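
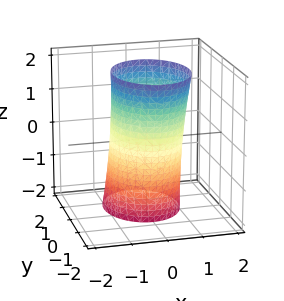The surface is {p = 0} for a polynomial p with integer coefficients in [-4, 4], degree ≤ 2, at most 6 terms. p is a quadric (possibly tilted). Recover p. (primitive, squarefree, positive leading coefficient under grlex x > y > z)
3*x^2 + 2*y^2 + y*z - 3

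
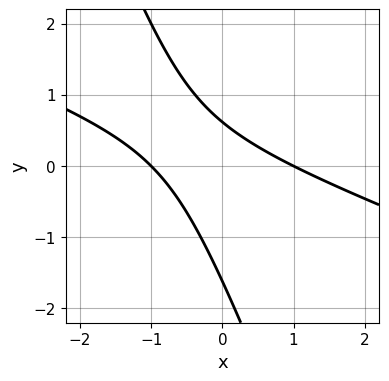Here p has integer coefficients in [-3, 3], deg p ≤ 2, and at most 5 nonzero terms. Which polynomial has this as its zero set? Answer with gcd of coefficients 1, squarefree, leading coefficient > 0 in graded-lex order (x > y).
(a) deg p = 2.
(b) From the axis intercepts and sections: among the integer gridlines, it crosses the x-axis at x ∈ {-1, 1}.
(c) Matching integer coefficients to the picture gives p.

x^2 + 3*x*y + y^2 + y - 1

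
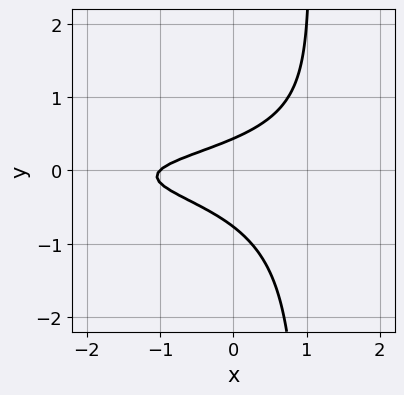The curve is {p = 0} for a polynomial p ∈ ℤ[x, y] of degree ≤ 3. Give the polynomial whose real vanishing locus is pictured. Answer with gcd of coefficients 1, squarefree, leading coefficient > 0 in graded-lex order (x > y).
The degree is 3 — the shape is more complex than any degree-2 curve.
Checking where it meets the axes: it crosses the x-axis at the gridline x = -1.
Solving for integer coefficients yields p as stated.

3*x*y^2 - 3*y^2 + x - y + 1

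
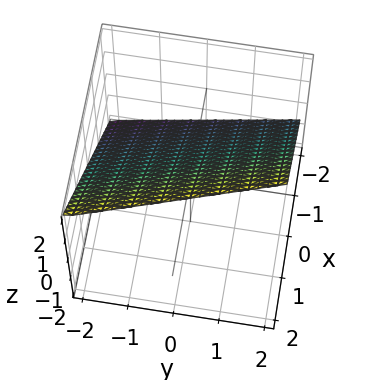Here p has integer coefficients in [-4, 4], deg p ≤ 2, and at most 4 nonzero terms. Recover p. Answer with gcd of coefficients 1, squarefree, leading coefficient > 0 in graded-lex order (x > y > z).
3*x + y - 3*z + 2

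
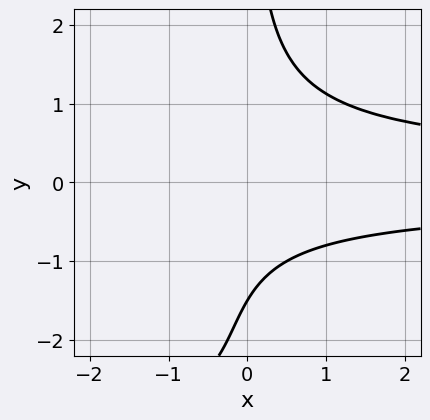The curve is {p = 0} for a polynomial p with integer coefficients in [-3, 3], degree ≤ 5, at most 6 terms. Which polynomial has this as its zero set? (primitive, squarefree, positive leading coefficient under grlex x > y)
x*y^3 + 3*x*y^2 - 2*y - 3

1. Degree: no degree-3 curve has this shape, so deg p = 4.
2. Checking where it meets the axes: it misses every integer gridline on the x-axis.
3. Putting this together gives p.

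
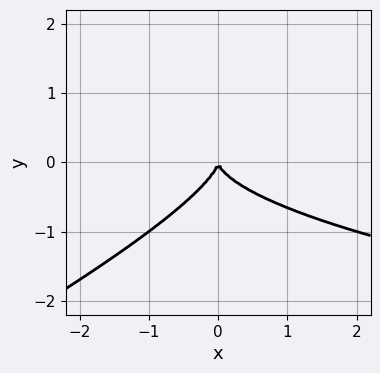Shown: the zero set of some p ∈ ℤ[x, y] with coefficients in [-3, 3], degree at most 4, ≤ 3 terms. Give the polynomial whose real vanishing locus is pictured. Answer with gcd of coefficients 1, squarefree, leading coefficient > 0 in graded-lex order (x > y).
x*y^2 - 2*y^3 - x^2

(a) Degree: a generic line meets the curve in up to 3 points, so deg p = 3.
(b) Observable constraints: one x-axis crossing is at x = 0; it meets the y-axis at y = 0 (among the integer gridlines).
(c) Matching integer coefficients to the picture gives p.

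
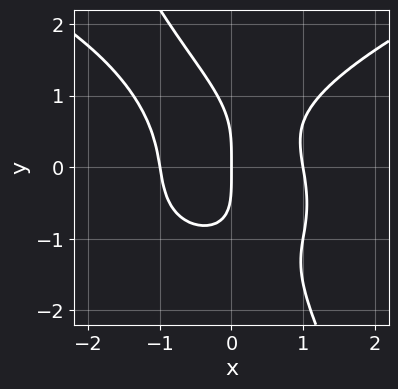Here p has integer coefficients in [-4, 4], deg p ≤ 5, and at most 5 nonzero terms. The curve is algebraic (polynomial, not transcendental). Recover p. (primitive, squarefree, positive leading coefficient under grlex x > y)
2*x*y^3 + y^4 - 3*x^3 - x^2*y + 3*x

The degree is 4 — a generic line meets the curve in up to 4 points.
Checking where it meets the axes: among the integer gridlines, it crosses the x-axis at x ∈ {-1, 0, 1}; one y-axis crossing is at y = 0.
Assembling these constraints gives the stated polynomial.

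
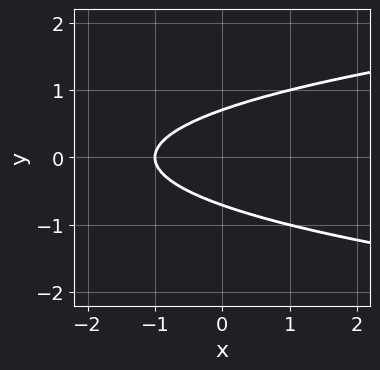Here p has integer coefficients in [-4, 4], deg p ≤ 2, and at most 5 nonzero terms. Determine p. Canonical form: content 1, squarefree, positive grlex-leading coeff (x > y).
deg p = 2. No degree-1 curve has this shape.
Symmetries: the y ↦ −y reflection is a symmetry, so y appears only in even powers.
Reading off the gridlines: it meets the x-axis at x = -1 (among the integer gridlines).
Together with the visible shape, these determine p as stated.

2*y^2 - x - 1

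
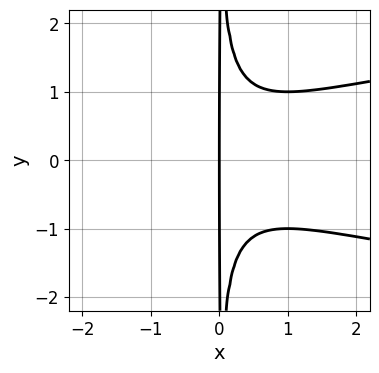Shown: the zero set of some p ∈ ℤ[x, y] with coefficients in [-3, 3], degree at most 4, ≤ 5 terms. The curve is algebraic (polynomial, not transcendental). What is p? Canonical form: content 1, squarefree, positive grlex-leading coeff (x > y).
2*x^2*y^2 - x^3 - x

Degree: no degree-3 curve has this shape, so deg p = 4.
Symmetries: the y ↦ −y reflection is a symmetry, so y appears only in even powers.
Observable constraints: it crosses the x-axis at the gridline x = 0; the visible y-axis segment lies entirely on the curve.
Putting this together gives p.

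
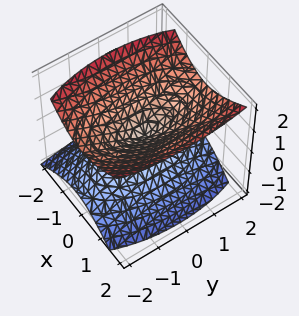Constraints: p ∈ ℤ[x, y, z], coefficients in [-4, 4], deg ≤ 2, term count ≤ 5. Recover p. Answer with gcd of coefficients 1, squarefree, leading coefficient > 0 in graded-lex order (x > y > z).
Degree: no degree-1 surface has this shape, so deg p = 2.
From the axis intercepts and sections: one x-axis crossing is at x = 0; it meets the z-axis at z = 0 (among the integer gridlines).
Assembling these constraints gives the stated polynomial.

3*x^2 - x*z + y^2 - 3*z^2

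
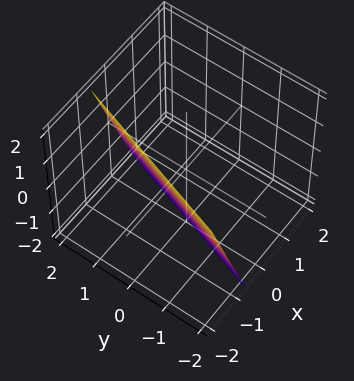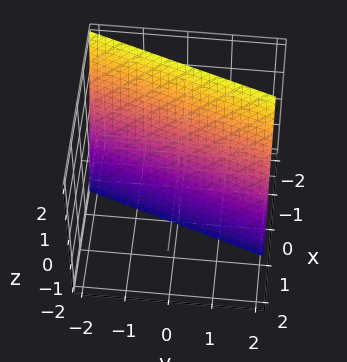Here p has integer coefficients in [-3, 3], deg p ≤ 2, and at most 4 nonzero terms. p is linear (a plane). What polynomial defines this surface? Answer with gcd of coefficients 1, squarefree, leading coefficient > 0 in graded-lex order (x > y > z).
3*x - y + z + 2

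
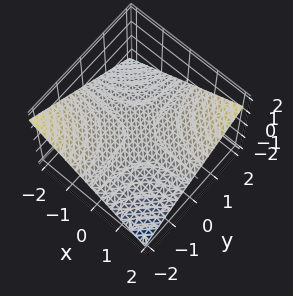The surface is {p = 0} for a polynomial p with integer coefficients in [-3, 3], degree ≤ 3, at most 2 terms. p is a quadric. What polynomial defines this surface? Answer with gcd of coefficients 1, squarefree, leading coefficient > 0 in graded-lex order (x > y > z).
The degree is 2 — a saddle surface; a quadric.
Checking where it meets the axes: every point of the x-axis in the box is on the surface; every point of the y-axis in the box is on the surface; it meets the z-axis at z = 0 (among the integer gridlines).
Together with the visible shape, these determine p as stated.

x*y - 3*z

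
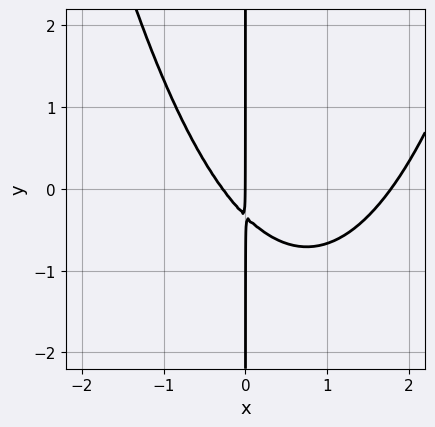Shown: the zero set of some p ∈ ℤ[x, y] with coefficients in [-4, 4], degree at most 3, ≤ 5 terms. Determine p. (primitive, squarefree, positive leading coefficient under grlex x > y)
Degree: the shape is more complex than any degree-2 curve, so deg p = 3.
From the axis intercepts and sections: every point of the y-axis in the box is on the curve; it meets the x-axis at x = 0 (among the integer gridlines).
These observations pin down the coefficients.

2*x^3 - 3*x^2 - 3*x*y - x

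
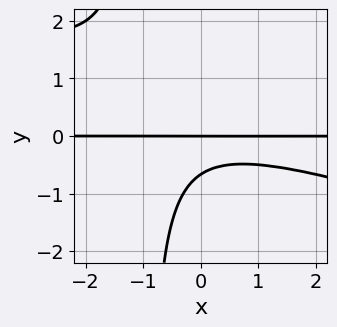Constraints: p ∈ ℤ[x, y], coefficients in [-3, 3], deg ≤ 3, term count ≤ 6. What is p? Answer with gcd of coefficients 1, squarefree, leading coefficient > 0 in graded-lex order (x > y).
x^2*y + 3*x*y^2 + 3*y^2 + 2*y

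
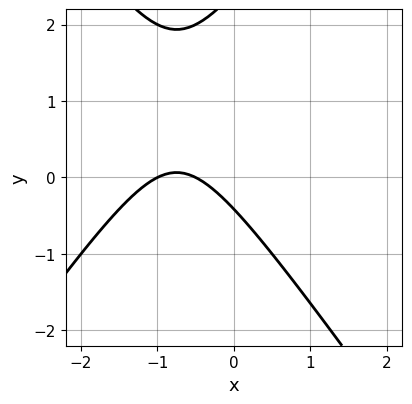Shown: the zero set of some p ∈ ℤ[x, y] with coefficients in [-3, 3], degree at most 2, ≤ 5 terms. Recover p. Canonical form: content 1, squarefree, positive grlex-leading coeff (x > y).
First, degree: the shape is more complex than any degree-1 curve, so deg p = 2.
Then, from the visible intercepts: one x-axis crossing is at x = -1.
Finally, these observations pin down the coefficients.

2*x^2 - y^2 + 3*x + 2*y + 1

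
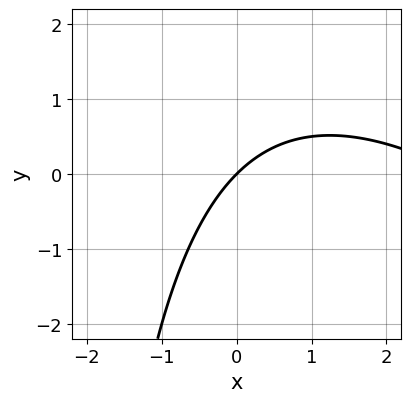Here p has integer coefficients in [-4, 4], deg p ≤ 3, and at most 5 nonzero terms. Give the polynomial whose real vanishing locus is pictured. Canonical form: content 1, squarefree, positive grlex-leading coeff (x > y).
x^2 + x*y - 3*x + 3*y

Degree: no degree-1 curve has this shape, so deg p = 2.
Checking where it meets the axes: one x-axis crossing is at x = 0; it crosses the y-axis at the gridline y = 0.
Assembling these constraints gives the stated polynomial.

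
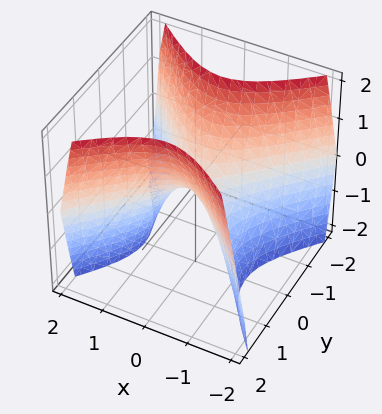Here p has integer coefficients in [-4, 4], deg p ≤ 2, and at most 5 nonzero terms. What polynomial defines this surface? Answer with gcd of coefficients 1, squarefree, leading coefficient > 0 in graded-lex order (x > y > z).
First, degree: a hyperbolic paraboloid; a quadric, so deg p = 2.
Then, symmetries: it's symmetric under x → −x, forcing even powers of x; mirror symmetry y ↦ −y ⇒ only even powers of y.
Then, from the axis intercepts and sections: it meets the z-axis at z = 0 (among the integer gridlines); one x-axis crossing is at x = 0; one y-axis crossing is at y = 0.
Finally, matching integer coefficients to the picture gives p.

3*x^2 - 3*y^2 + 2*z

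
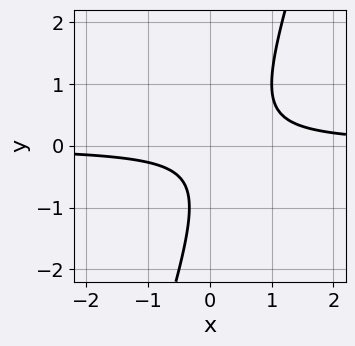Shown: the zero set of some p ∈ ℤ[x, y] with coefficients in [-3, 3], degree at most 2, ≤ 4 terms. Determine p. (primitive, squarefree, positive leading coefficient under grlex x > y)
3*x*y - y^2 - y - 1

1. The degree is 2 — no degree-1 curve has this shape.
2. From the axis intercepts and sections: no y-intercept at any integer in the box; no x-intercept at any integer in the box.
3. These observations pin down the coefficients.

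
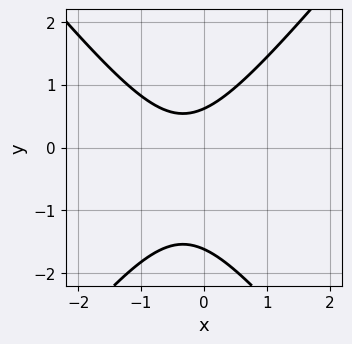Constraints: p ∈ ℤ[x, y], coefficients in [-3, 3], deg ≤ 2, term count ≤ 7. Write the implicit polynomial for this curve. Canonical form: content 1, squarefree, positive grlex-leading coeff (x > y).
1. The degree is 2 — no degree-1 curve has this shape.
2. From the axis intercepts and sections: no x-intercept at any integer in the box.
3. These observations pin down the coefficients.

3*x^2 - 2*y^2 + 2*x - 2*y + 2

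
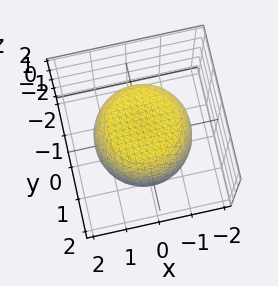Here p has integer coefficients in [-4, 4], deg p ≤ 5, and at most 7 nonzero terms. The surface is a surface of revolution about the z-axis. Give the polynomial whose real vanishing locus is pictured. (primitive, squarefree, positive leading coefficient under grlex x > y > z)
Degree: no degree-3 surface has this shape, so deg p = 4.
Symmetry: every cross-section ⟂ z is a circle, so x, y appear only via x² + y².
Checking where it meets the axes: a circular section at z = -1 has radius between 1 and 2.
Matching integer coefficients to the picture gives p.

x^4 + 2*x^2*y^2 + y^4 - x^2 - y^2 + z^2 - 2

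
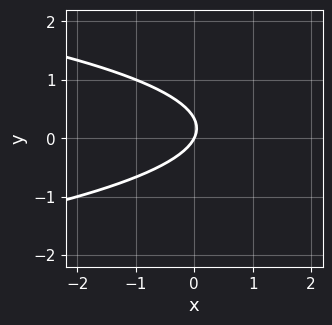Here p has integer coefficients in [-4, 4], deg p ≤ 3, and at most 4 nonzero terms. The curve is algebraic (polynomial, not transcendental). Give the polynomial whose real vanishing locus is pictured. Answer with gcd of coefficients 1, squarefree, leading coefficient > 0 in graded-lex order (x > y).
3*y^2 + 2*x - y

1. deg p = 2. A generic line meets the curve in up to 2 points.
2. From the axis intercepts and sections: it meets the x-axis at x = 0 (among the integer gridlines); it crosses the y-axis at the gridline y = 0.
3. Fitting integer coefficients to these (and the overall shape) gives p.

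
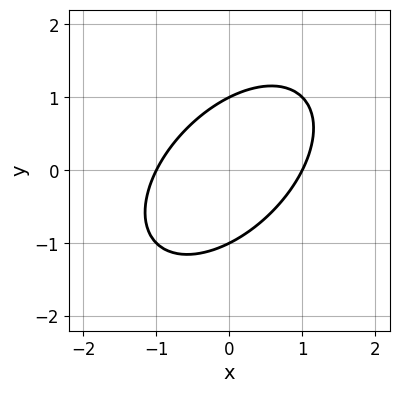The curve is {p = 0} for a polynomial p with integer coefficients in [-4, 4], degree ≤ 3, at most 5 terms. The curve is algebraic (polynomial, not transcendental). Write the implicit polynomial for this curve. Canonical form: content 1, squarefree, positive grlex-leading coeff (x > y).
x^2 - x*y + y^2 - 1

1. deg p = 2.
2. Against the integer gridlines: among the integer gridlines, it crosses the x-axis at x ∈ {-1, 1}; among the integer gridlines, it crosses the y-axis at y ∈ {-1, 1}.
3. Solving for integer coefficients yields p as stated.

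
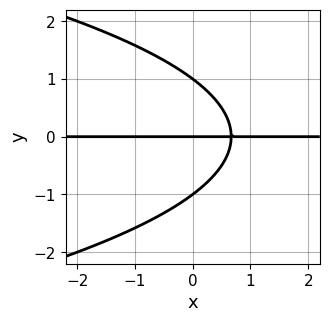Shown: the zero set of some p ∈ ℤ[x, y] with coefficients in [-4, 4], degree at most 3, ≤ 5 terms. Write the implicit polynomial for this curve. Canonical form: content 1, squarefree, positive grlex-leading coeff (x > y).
Degree: the shape is more complex than any degree-2 curve, so deg p = 3.
From the visible intercepts: every point of the x-axis in the box is on the curve; the y-axis gridline crossings are at y ∈ {-1, 0, 1}.
Fitting integer coefficients to these (and the overall shape) gives p.

2*y^3 + 3*x*y - 2*y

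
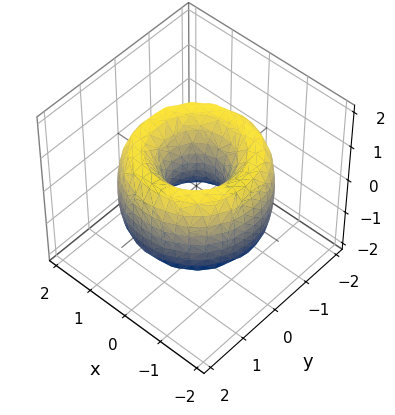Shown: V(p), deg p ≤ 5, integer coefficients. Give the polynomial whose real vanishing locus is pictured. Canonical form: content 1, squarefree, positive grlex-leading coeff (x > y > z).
x^4 + 2*x^2*y^2 + y^4 - 3*x^2 - 3*y^2 + z^2 + 1

(a) deg p = 4. No degree-3 surface has this shape.
(b) Symmetries: rotational symmetry about the z-axis ⇒ p depends on x, y only through x² + y².
(c) Checking where it meets the axes: no z-intercept at any integer in the box; a circular section at z = 0 has radius between 0 and 1.
(d) Solving for integer coefficients yields p as stated.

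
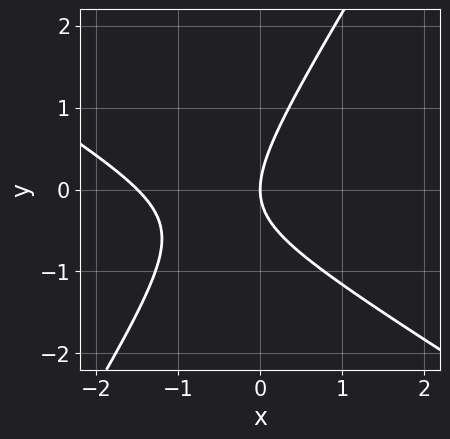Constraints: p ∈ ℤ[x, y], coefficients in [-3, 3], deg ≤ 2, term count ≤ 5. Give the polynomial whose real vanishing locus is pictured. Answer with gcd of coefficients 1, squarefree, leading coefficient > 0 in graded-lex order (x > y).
Degree: no degree-1 curve has this shape, so deg p = 2.
From the axis intercepts and sections: it crosses the x-axis at the gridline x = 0; one y-axis crossing is at y = 0.
These observations pin down the coefficients.

2*x^2 + 2*x*y - 2*y^2 + 3*x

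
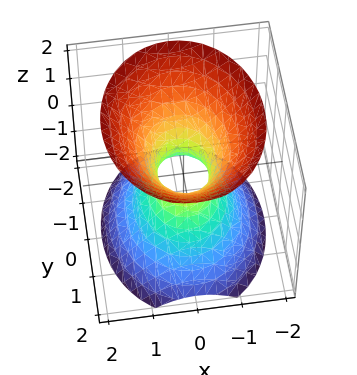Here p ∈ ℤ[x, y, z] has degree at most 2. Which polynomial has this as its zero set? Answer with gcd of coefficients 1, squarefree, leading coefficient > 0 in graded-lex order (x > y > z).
3*x^2 + 2*y^2 - 2*z^2 - 1

The degree is 2 — an hourglass — one-sheet hyperboloid; a quadric.
Symmetries: mirror symmetry z ↦ −z ⇒ only even powers of z; mirror symmetry y ↦ −y ⇒ only even powers of y; it's symmetric under x → −x, forcing even powers of x.
Checking where it meets the axes: it misses every integer gridline on the z-axis.
Assembling these constraints gives the stated polynomial.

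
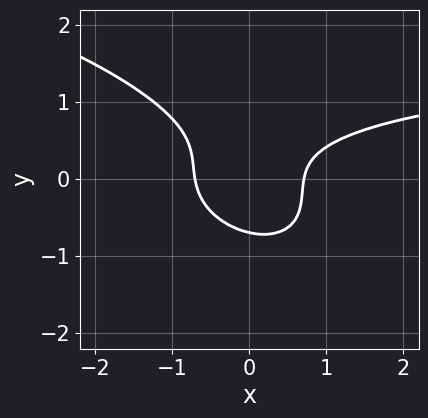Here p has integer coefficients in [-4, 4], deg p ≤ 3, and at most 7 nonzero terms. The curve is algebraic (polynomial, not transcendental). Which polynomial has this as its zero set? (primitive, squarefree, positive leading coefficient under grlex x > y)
x^2*y + 2*x*y^2 + 3*y^3 - 2*x^2 + 1

First, degree: no degree-2 curve has this shape, so deg p = 3.
Finally, matching integer coefficients to the picture gives p.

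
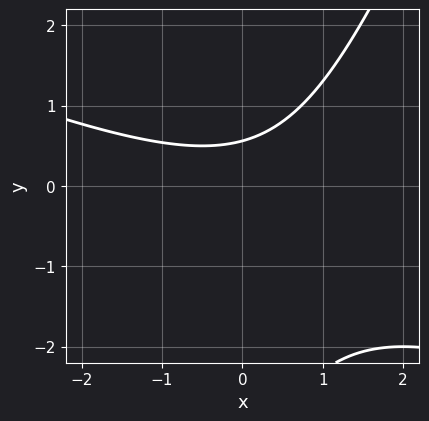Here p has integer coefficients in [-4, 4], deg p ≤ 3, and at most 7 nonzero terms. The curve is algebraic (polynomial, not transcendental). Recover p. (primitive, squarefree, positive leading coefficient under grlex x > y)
First, degree: no degree-1 curve has this shape, so deg p = 2.
Next, against the integer gridlines: no x-intercept at any integer in the box.
Finally, these observations pin down the coefficients.

x^2 + 2*x*y - y^2 - 3*y + 2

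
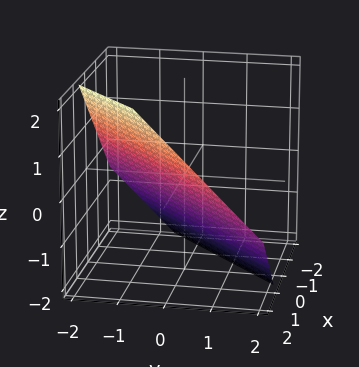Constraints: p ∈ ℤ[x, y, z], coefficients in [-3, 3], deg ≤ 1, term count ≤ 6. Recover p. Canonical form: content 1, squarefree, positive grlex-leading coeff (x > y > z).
The degree is 1 — the surface is flat (a plane).
Putting this together gives p.

3*x - 3*y - 3*z - 2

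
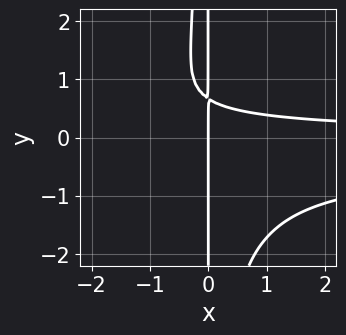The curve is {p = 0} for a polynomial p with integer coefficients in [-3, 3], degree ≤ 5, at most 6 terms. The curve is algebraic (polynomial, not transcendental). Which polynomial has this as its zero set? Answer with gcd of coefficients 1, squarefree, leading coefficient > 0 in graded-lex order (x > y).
3*x^2*y^2 + x^2*y + 3*x*y - 2*x

The degree is 4 — no degree-3 curve has this shape.
Checking where it meets the axes: it meets the x-axis at x = 0 (among the integer gridlines); the visible y-axis segment lies entirely on the curve.
Matching integer coefficients to the picture gives p.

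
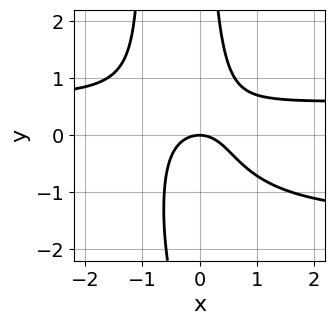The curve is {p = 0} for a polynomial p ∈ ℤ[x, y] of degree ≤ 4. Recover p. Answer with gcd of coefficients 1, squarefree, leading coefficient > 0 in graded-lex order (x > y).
x^2*y^2 + x^2*y + x*y^2 - x^2 - y

First, deg p = 4.
Next, checking where it meets the axes: one x-axis crossing is at x = 0; it meets the y-axis at y = 0 (among the integer gridlines).
Finally, together with the visible shape, these determine p as stated.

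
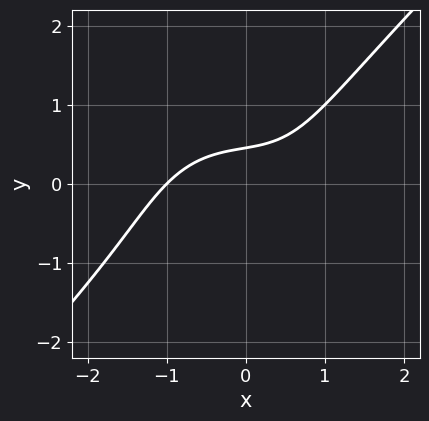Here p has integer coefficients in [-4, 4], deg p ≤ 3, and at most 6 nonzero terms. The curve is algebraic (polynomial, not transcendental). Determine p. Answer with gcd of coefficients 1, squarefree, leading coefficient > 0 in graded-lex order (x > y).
First, degree: a generic line meets the curve in up to 3 points, so deg p = 3.
Next, from the axis intercepts and sections: it crosses the x-axis at the gridline x = -1.
Finally, fitting integer coefficients to these (and the overall shape) gives p.

x^3 - y^3 + x*y - 2*y + 1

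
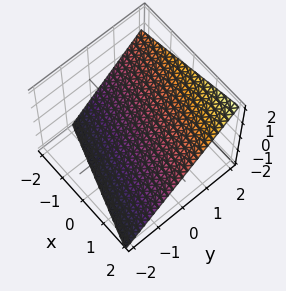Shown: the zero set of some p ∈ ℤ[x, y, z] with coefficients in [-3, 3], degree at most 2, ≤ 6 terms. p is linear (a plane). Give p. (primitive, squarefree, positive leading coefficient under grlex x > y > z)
x + 3*y - 3*z - 2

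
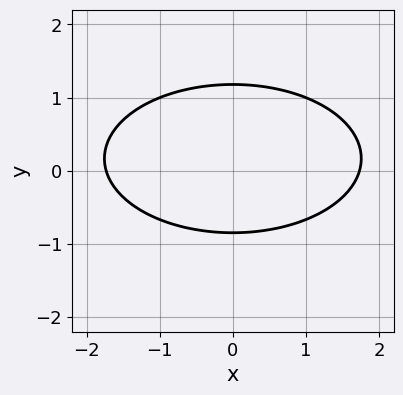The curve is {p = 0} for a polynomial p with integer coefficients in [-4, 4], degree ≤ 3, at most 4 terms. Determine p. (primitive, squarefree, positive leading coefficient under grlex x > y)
(a) The degree is 2 — a generic line meets the curve in up to 2 points.
(b) Symmetries: the x ↦ −x reflection is a symmetry, so x appears only in even powers.
(c) Fitting integer coefficients to these (and the overall shape) gives p.

x^2 + 3*y^2 - y - 3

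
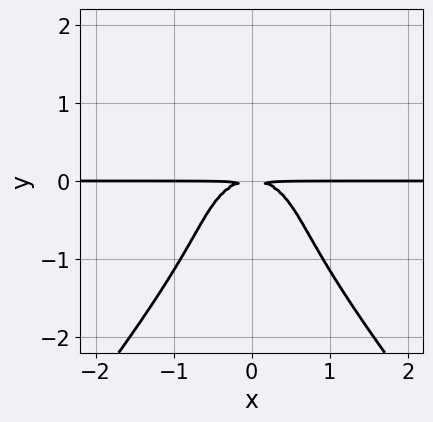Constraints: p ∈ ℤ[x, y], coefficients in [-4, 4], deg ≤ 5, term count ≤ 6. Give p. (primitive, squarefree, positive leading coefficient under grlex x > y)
3*x^2*y^2 - 2*y^4 - 3*x^2*y - 3*y^2

First, deg p = 4. The shape is more complex than any degree-3 curve.
Then, symmetries: it's symmetric under x → −x, forcing even powers of x.
Next, observable constraints: the visible x-axis segment lies entirely on the curve.
Finally, the integer polynomial consistent with all of this is the stated p.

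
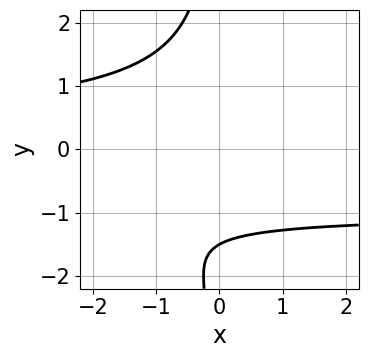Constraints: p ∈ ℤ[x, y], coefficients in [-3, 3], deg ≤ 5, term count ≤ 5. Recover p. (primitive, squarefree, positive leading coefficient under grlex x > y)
x*y^3 + x*y^2 + 2*y + 3

Degree: a generic line meets the curve in up to 4 points, so deg p = 4.
Checking where it meets the axes: it misses every integer gridline on the x-axis.
Fitting integer coefficients to these (and the overall shape) gives p.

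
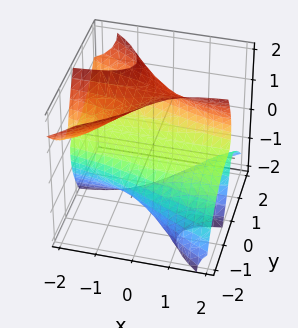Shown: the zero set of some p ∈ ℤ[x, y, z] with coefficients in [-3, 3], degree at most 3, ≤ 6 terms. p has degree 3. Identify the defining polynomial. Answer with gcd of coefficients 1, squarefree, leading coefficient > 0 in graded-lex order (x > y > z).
(a) Degree: a generic line meets the surface in up to 3 points, so deg p = 3.
(b) Reading off the gridlines: one z-axis crossing is at z = 0; every point of the x-axis in the box is on the surface; it crosses the y-axis at the gridline y = 0.
(c) Putting this together gives p.

3*x*y*z + 2*y^3 + z^3 - 3*z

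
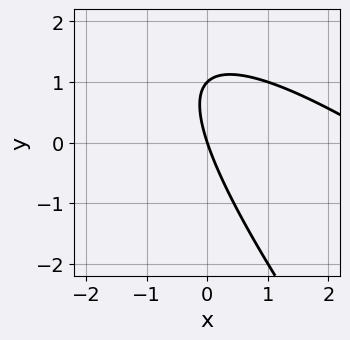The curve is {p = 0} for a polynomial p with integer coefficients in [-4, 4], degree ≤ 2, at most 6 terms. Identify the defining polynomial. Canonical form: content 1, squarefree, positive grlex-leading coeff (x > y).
deg p = 2. A generic line meets the curve in up to 2 points.
Observable constraints: it crosses the x-axis at the gridline x = 0; among the integer gridlines, it crosses the y-axis at y ∈ {0, 1}.
Matching integer coefficients to the picture gives p.

x^2 + 2*x*y + y^2 - 3*x - y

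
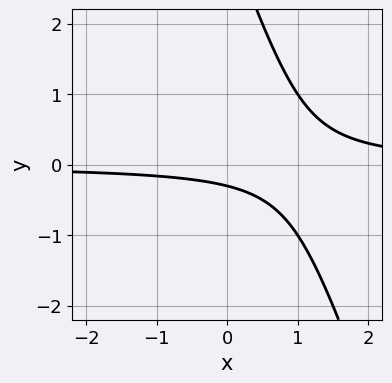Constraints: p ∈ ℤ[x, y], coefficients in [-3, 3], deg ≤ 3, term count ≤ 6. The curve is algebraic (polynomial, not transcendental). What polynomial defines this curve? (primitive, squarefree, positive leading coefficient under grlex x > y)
The degree is 2 — the shape is more complex than any degree-1 curve.
From the axis intercepts and sections: no x-intercept at any integer in the box.
Assembling these constraints gives the stated polynomial.

3*x*y + y^2 - 3*y - 1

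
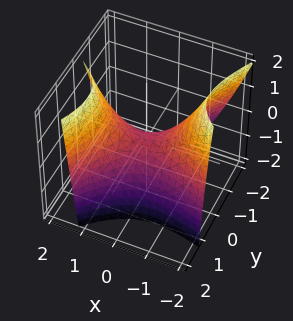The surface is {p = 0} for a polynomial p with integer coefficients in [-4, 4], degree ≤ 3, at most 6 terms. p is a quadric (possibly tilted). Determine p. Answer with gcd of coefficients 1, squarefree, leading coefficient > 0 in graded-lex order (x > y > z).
2*x^2 + 3*x*y - 3*y^2 + y*z - 3*z

(a) The degree is 2 — the shape is more complex than any degree-1 surface.
(b) Checking where it meets the axes: it crosses the x-axis at the gridline x = 0; it crosses the y-axis at the gridline y = 0.
(c) These observations pin down the coefficients.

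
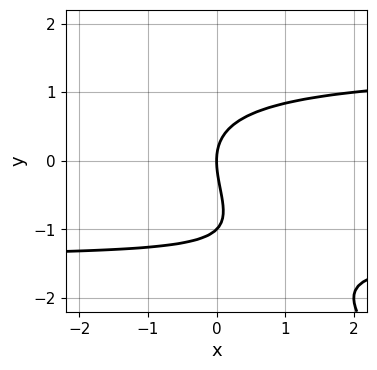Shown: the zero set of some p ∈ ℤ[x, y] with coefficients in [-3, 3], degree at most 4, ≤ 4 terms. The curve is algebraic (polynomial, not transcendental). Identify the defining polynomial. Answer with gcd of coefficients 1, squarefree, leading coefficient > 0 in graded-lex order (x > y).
(a) deg p = 3.
(b) Observable constraints: it meets the x-axis at x = 0 (among the integer gridlines); the y-axis gridline crossings are at y ∈ {-1, 0}.
(c) Putting this together gives p.

x*y^2 + y^3 + y^2 - 2*x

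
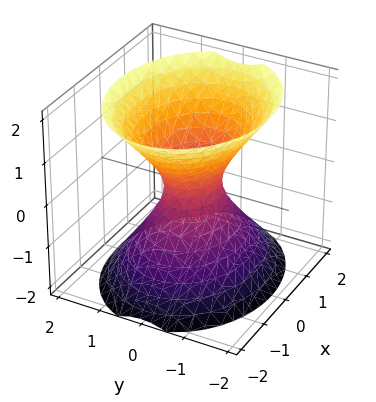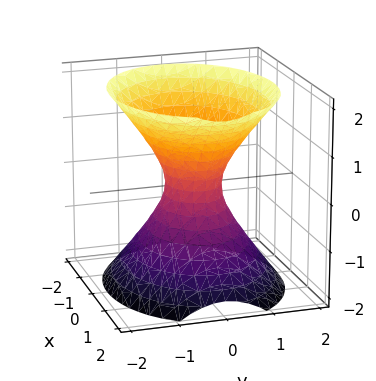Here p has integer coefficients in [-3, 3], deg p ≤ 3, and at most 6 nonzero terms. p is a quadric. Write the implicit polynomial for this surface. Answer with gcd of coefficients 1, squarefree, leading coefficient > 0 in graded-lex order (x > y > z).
1. Degree: one connected sheet with a waist; a quadric, so deg p = 2.
2. Symmetries: mirror symmetry x ↦ −x ⇒ only even powers of x; mirror symmetry y ↦ −y ⇒ only even powers of y; mirror symmetry z ↦ −z ⇒ only even powers of z.
3. Checking where it meets the axes: it misses every integer gridline on the z-axis.
4. Fitting integer coefficients to these (and the overall shape) gives p.

2*x^2 + 3*y^2 - 2*z^2 - 1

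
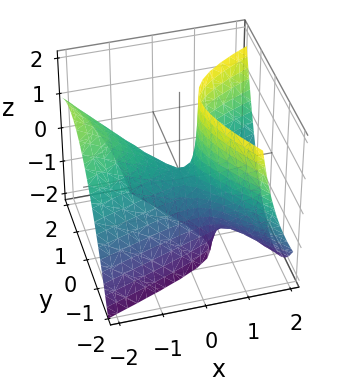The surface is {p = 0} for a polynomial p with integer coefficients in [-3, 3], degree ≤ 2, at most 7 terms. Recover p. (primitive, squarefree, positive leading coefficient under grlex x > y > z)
x^2 - 2*x*y + 2*x*z - 2*y^2 - z

1. The degree is 2 — the shape is more complex than any degree-1 surface.
2. From the visible intercepts: it meets the y-axis at y = 0 (among the integer gridlines); it crosses the x-axis at the gridline x = 0; it meets the z-axis at z = 0 (among the integer gridlines).
3. Together with the visible shape, these determine p as stated.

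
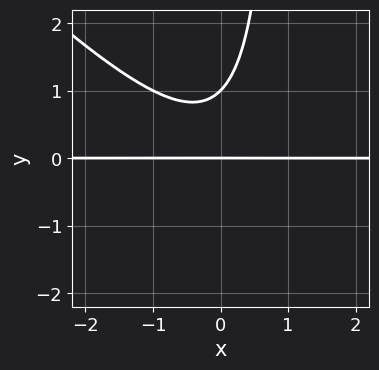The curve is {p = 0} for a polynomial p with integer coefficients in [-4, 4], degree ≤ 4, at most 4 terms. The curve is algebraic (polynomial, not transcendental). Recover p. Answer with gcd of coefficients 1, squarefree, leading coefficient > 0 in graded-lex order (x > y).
x^2*y + x*y^2 - y^2 + y

First, degree: a generic line meets the curve in up to 3 points, so deg p = 3.
Then, from the axis intercepts and sections: the visible x-axis segment lies entirely on the curve; the y-axis gridline crossings are at y ∈ {0, 1}.
Finally, the integer polynomial consistent with all of this is the stated p.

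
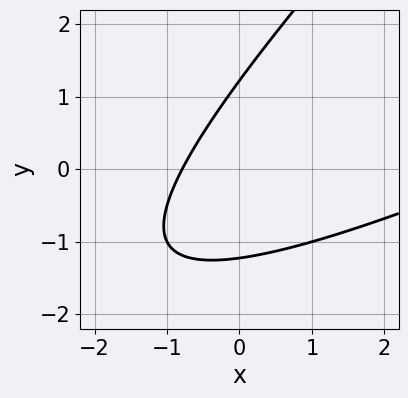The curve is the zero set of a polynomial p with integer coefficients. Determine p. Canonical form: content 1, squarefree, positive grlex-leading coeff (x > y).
First, deg p = 2.
Finally, solving for integer coefficients yields p as stated.

x^2 - 3*x*y + 2*y^2 - 3*x - 3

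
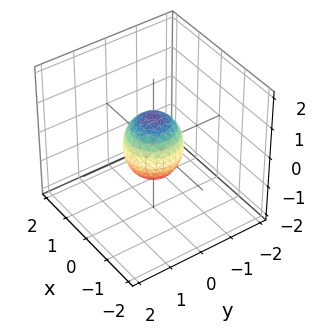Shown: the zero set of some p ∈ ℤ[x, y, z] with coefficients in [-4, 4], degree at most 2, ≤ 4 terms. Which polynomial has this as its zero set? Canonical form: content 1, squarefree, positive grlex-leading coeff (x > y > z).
1. Degree: the shape is more complex than any degree-1 surface, so deg p = 2.
2. Symmetries: rotational symmetry about the z-axis ⇒ p depends on x, y only through x² + y².
3. From the axis intercepts and sections: a circular section at z = 0 has radius between 0 and 1; among the integer gridlines, it crosses the z-axis at z ∈ {-1, 1}.
4. Matching integer coefficients to the picture gives p.

3*x^2 + 3*y^2 + 2*z^2 - 2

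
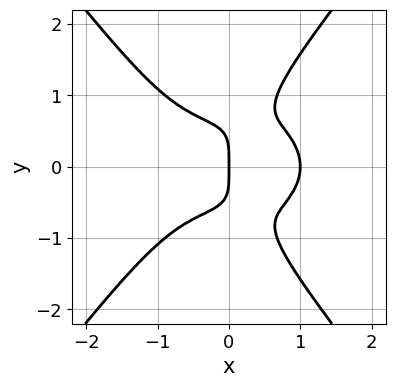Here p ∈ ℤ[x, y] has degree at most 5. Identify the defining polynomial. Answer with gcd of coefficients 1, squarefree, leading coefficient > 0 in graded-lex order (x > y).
1. Degree: a generic line meets the curve in up to 4 points, so deg p = 4.
2. Symmetries: mirror symmetry y ↦ −y ⇒ only even powers of y.
3. From the visible intercepts: one y-axis crossing is at y = 0; among the integer gridlines, it crosses the x-axis at x ∈ {0, 1}.
4. These observations pin down the coefficients.

2*x^4 + 2*x^2*y^2 - 2*y^4 + 3*x*y^2 - 2*x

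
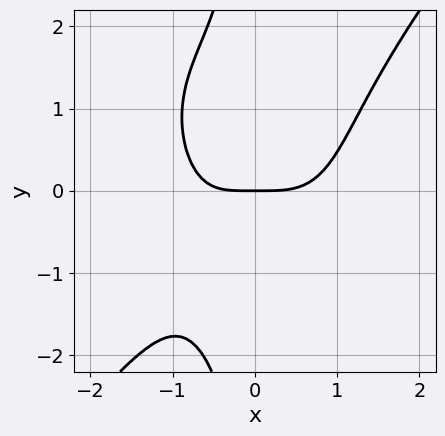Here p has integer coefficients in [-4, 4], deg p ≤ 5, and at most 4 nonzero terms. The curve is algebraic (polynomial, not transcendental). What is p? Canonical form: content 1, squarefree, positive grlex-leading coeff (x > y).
2*x^4 - x*y^3 - x*y - 3*y

(a) Degree: the shape is more complex than any degree-3 curve, so deg p = 4.
(b) Checking where it meets the axes: it meets the x-axis at x = 0 (among the integer gridlines); it crosses the y-axis at the gridline y = 0.
(c) Matching integer coefficients to the picture gives p.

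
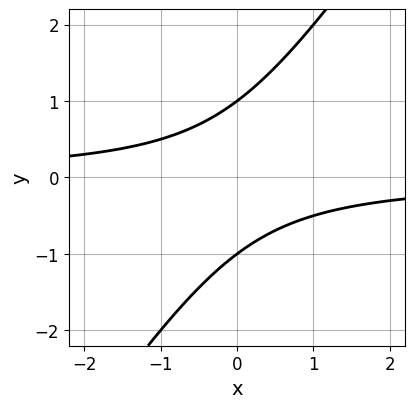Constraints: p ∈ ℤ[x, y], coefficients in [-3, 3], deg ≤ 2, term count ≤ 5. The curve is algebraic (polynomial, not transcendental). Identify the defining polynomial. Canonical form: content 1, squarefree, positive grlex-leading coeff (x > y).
3*x*y - 2*y^2 + 2

(a) deg p = 2. The shape is more complex than any degree-1 curve.
(b) Reading off the gridlines: among the integer gridlines, it crosses the y-axis at y ∈ {-1, 1}; it misses every integer gridline on the x-axis.
(c) Solving for integer coefficients yields p as stated.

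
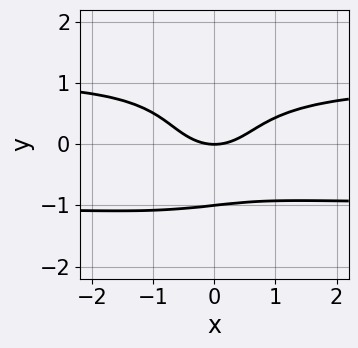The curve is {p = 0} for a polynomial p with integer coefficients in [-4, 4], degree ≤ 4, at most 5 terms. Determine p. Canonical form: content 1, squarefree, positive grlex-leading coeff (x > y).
(a) The degree is 4 — a generic line meets the curve in up to 4 points.
(b) Observable constraints: among the integer gridlines, it crosses the y-axis at y ∈ {-1, 0}; it crosses the x-axis at the gridline x = 0.
(c) These observations pin down the coefficients.

2*x^2*y^2 + 3*y^4 + x*y^2 - 2*x^2 + 3*y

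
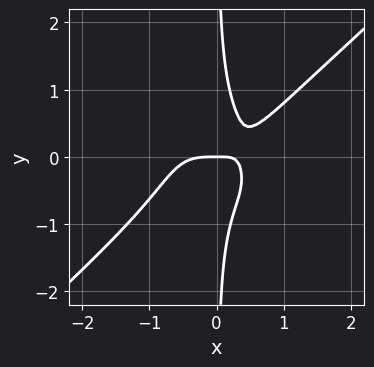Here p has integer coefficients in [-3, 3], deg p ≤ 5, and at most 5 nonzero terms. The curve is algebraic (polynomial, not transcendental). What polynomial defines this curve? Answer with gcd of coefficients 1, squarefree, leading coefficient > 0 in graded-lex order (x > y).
3*x^4 - x^2*y^2 - 3*x*y^3 - 2*x*y + y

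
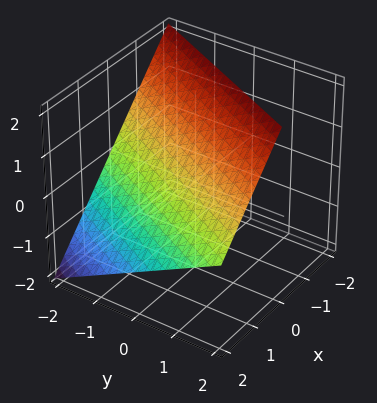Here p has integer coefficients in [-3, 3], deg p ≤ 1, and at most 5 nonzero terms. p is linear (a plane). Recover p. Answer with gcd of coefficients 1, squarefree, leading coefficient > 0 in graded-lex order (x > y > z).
(a) deg p = 1. Every cross-section is a straight line — this is a plane.
(b) From the visible intercepts: one y-axis crossing is at y = -2; one x-axis crossing is at x = 1; one z-axis crossing is at z = 1.
(c) Assembling these constraints gives the stated polynomial.

2*x - y + 2*z - 2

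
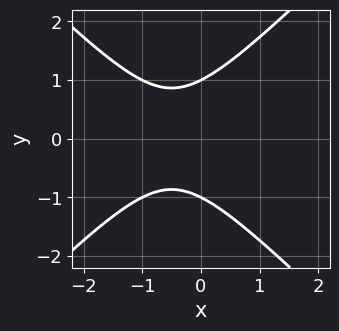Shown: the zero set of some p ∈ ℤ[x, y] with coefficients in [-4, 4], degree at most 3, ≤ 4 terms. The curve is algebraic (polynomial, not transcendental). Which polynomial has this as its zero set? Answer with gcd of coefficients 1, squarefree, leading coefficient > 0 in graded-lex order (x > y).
x^2 - y^2 + x + 1

First, deg p = 2. No degree-1 curve has this shape.
Then, symmetries: mirror symmetry y ↦ −y ⇒ only even powers of y.
Then, observable constraints: the curve avoids every integer x-axis point in the box; among the integer gridlines, it crosses the y-axis at y ∈ {-1, 1}.
Finally, assembling these constraints gives the stated polynomial.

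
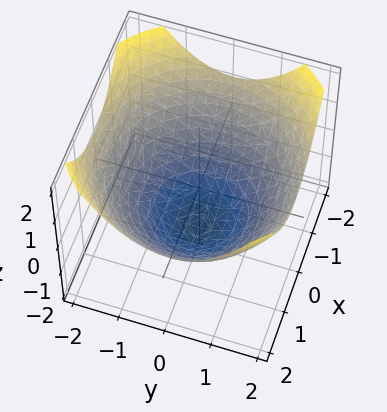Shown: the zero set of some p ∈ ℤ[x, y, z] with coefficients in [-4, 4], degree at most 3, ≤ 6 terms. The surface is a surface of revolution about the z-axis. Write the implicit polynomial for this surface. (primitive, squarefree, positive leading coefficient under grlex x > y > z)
x^2 + y^2 - 2*z - 3

The degree is 2 — the shape is more complex than any degree-1 surface.
Symmetries: rotational symmetry about the z-axis ⇒ p depends on x, y only through x² + y².
Checking where it meets the axes: a circular section at z = -1 has radius exactly 1.
The integer polynomial consistent with all of this is the stated p.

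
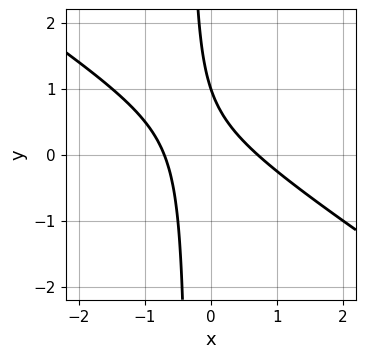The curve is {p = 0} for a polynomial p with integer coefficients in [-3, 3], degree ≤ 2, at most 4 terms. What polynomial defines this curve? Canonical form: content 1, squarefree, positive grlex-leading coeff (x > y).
Degree: no degree-1 curve has this shape, so deg p = 2.
Reading off the gridlines: one y-axis crossing is at y = 1.
Solving for integer coefficients yields p as stated.

2*x^2 + 3*x*y + y - 1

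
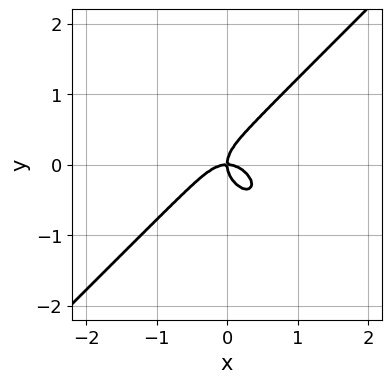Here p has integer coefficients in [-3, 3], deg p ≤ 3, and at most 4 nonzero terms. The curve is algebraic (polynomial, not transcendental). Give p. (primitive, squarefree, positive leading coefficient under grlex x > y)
First, deg p = 3.
Next, from the visible intercepts: it crosses the y-axis at the gridline y = 0; it crosses the x-axis at the gridline x = 0.
Finally, fitting integer coefficients to these (and the overall shape) gives p.

3*x^3 - 3*y^3 + 2*x*y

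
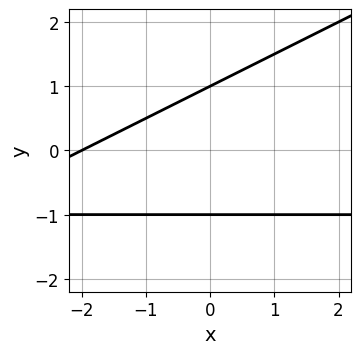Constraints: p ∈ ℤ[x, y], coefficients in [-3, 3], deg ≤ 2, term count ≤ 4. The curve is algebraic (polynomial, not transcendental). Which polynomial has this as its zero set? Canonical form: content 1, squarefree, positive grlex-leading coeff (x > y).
x*y - 2*y^2 + x + 2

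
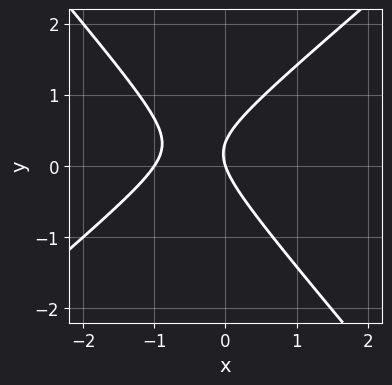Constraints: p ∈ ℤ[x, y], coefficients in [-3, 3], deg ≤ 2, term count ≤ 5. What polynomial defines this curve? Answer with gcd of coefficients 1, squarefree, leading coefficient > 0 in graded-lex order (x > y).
3*x^2 - x*y - 3*y^2 + 3*x + y

1. deg p = 2. A generic line meets the curve in up to 2 points.
2. From the axis intercepts and sections: among the integer gridlines, it crosses the x-axis at x ∈ {-1, 0}; it meets the y-axis at y = 0 (among the integer gridlines).
3. The integer polynomial consistent with all of this is the stated p.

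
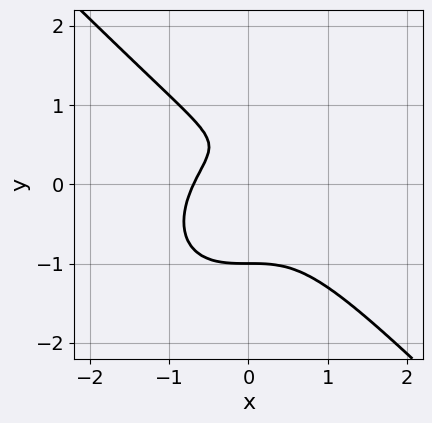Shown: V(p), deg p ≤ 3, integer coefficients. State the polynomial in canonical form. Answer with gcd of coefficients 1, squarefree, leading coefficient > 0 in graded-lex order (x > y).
3*x^3 + 3*y^3 - 2*y + 1

(a) The degree is 3 — no degree-2 curve has this shape.
(b) Reading off the gridlines: it meets the y-axis at y = -1 (among the integer gridlines).
(c) Together with the visible shape, these determine p as stated.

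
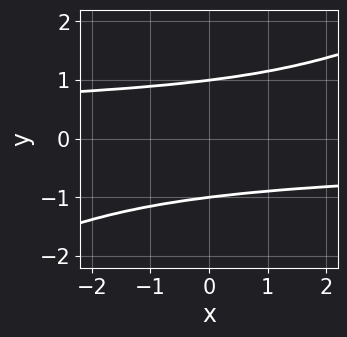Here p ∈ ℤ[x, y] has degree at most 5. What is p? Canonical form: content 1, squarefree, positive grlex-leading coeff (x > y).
x*y^3 - 2*y^4 + 2

The degree is 4 — a generic line meets the curve in up to 4 points.
Checking where it meets the axes: it misses every integer gridline on the x-axis; the y-axis gridline crossings are at y ∈ {-1, 1}.
These observations pin down the coefficients.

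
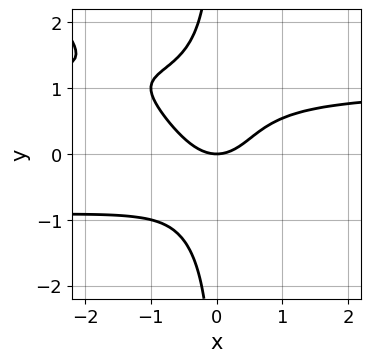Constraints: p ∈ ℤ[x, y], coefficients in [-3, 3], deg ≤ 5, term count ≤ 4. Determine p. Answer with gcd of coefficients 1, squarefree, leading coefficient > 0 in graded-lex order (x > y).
x^2*y^2 + x*y^3 - x^2 + y

The degree is 4 — a generic line meets the curve in up to 4 points.
Observable constraints: one x-axis crossing is at x = 0; one y-axis crossing is at y = 0.
Assembling these constraints gives the stated polynomial.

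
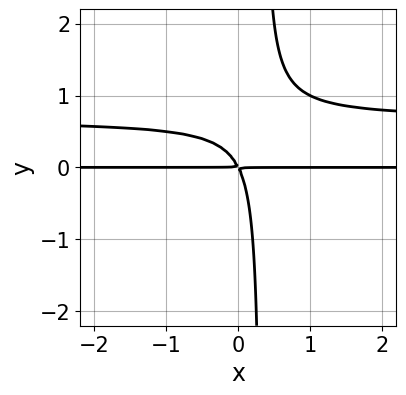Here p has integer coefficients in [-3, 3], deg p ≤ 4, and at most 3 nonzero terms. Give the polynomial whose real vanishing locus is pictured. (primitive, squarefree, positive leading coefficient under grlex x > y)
1. Degree: no degree-2 curve has this shape, so deg p = 3.
2. Checking where it meets the axes: every point of the x-axis in the box is on the curve.
3. The integer polynomial consistent with all of this is the stated p.

3*x*y^2 - 2*x*y - y^2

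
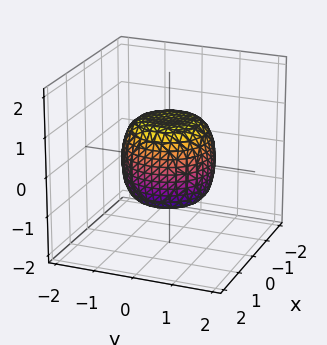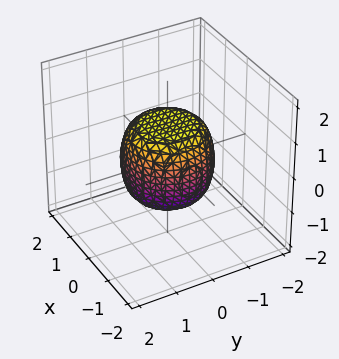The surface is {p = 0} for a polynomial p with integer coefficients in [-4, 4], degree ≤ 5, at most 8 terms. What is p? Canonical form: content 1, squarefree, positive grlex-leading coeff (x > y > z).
1. The degree is 4 — a generic line meets the surface in up to 4 points.
2. Symmetries: the z-axis is an axis of rotation, so x and y enter only as x² + y².
3. Observable constraints: a circular section at z = 1 has radius between 0 and 1; the z-axis gridline crossings are at z ∈ {-1, 1}.
4. Matching integer coefficients to the picture gives p.

2*x^4 + 4*x^2*y^2 + 2*y^4 - x^2 - y^2 + 2*z^2 - 2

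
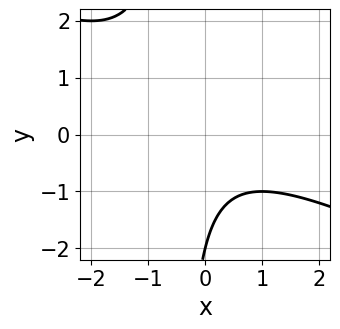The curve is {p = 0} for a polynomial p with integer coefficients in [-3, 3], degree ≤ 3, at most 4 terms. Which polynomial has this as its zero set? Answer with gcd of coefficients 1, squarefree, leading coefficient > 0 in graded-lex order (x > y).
x^2 + 2*x*y + y + 2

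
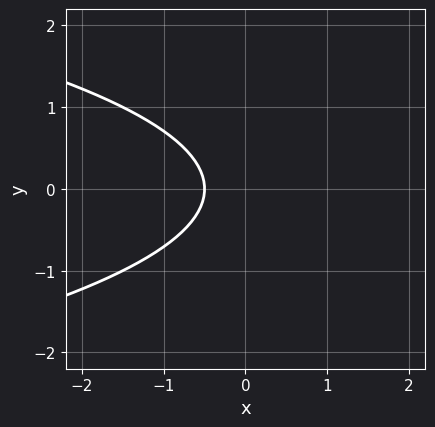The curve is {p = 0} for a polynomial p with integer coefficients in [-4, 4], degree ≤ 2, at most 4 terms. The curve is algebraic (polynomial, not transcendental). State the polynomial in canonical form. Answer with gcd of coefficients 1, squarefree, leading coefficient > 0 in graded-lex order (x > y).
2*y^2 + 2*x + 1

1. Degree: the shape is more complex than any degree-1 curve, so deg p = 2.
2. Symmetries: the y ↦ −y reflection is a symmetry, so y appears only in even powers.
3. Observable constraints: the curve avoids every integer y-axis point in the box.
4. The integer polynomial consistent with all of this is the stated p.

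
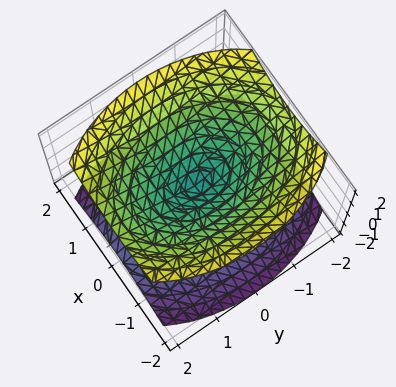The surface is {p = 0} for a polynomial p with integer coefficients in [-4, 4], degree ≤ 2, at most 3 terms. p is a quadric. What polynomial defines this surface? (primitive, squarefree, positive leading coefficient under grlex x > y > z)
1. I count 2 distinct pieces. Treating them together as one polynomial.
2. deg p = 2. Two nappes meeting at a single point; a quadric.
3. Symmetries: it's symmetric under y → −y, forcing even powers of y; the z ↦ −z reflection is a symmetry, so z appears only in even powers; it's symmetric under x → −x, forcing even powers of x.
4. Against the integer gridlines: it meets the x-axis at x = 0 (among the integer gridlines); one z-axis crossing is at z = 0.
5. Assembling these constraints gives the stated polynomial.

2*x^2 + y^2 - 2*z^2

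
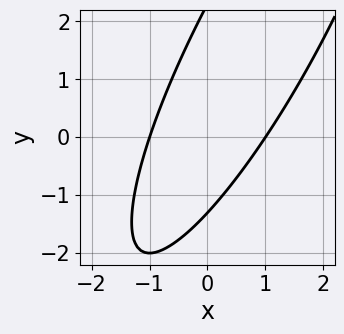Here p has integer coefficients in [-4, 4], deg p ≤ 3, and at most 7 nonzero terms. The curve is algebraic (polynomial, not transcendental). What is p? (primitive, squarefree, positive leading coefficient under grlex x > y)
3*x^2 - 3*x*y + y^2 - y - 3

(a) The degree is 2 — no degree-1 curve has this shape.
(b) From the visible intercepts: the x-axis gridline crossings are at x ∈ {-1, 1}.
(c) Fitting integer coefficients to these (and the overall shape) gives p.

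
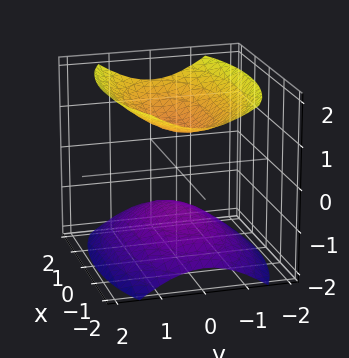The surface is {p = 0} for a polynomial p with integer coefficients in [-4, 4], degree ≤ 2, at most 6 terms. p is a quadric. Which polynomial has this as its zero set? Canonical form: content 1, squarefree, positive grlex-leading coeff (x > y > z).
x^2 + 3*y^2 - 3*z^2 + 3

There are 2 components. They look like related sheets of one shape, so recover p as a whole.
deg p = 2. Two separate bowl-shaped sheets opening away from each other; a quadric.
Symmetries: mirror symmetry x ↦ −x ⇒ only even powers of x; the y ↦ −y reflection is a symmetry, so y appears only in even powers; it's symmetric under z → −z, forcing even powers of z.
Observable constraints: the surface avoids every integer y-axis point in the box; it misses every integer gridline on the x-axis.
Assembling these constraints gives the stated polynomial. Check: (0, 0, 1) on the z-axis lies on the surface, and p(0, 0, 1) = 0. ✓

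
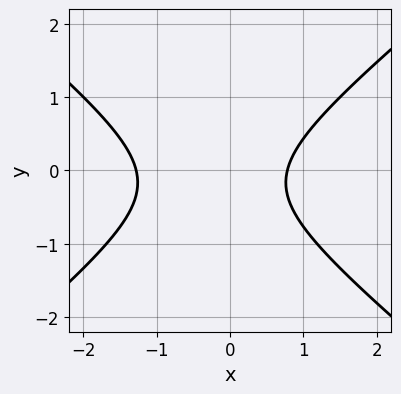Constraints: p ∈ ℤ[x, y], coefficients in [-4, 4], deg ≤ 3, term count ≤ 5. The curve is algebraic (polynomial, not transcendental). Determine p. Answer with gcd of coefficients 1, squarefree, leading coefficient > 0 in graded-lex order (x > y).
2*x^2 - 3*y^2 + x - y - 2

Degree: no degree-1 curve has this shape, so deg p = 2.
From the axis intercepts and sections: the curve avoids every integer y-axis point in the box.
Fitting integer coefficients to these (and the overall shape) gives p.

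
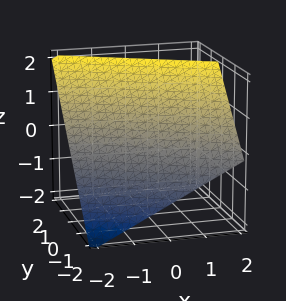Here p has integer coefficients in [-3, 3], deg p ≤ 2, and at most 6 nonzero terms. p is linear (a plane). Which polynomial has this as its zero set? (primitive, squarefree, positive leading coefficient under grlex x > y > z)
1. The degree is 1 — every cross-section is a straight line — this is a plane.
2. From the axis intercepts and sections: it crosses the x-axis at the gridline x = -2; one z-axis crossing is at z = 1.
3. Assembling these constraints gives the stated polynomial.

x + 2*y - 2*z + 2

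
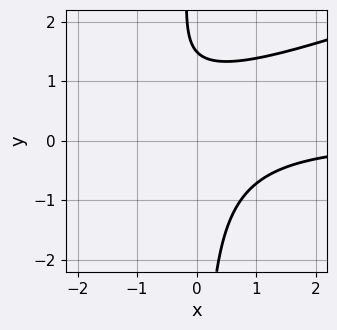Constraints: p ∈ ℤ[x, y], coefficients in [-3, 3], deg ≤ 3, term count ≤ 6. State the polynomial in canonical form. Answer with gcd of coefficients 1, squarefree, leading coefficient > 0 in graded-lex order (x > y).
(a) deg p = 3.
(b) Reading off the gridlines: it misses every integer gridline on the x-axis.
(c) Matching integer coefficients to the picture gives p.

x^2*y - 3*x*y^2 + 3*x*y - 2*y + 3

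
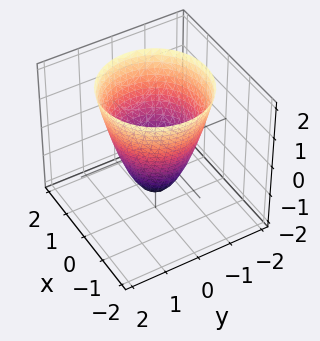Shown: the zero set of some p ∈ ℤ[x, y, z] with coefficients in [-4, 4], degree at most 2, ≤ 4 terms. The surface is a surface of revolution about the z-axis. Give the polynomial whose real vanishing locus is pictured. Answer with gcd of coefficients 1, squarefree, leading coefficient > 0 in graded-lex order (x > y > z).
First, the degree is 2 — the shape is more complex than any degree-1 surface.
Then, by symmetry, every cross-section ⟂ z is a circle, so x, y appear only via x² + y².
Next, observable constraints: a circular section at z = 1 has radius between 1 and 2; among the integer gridlines, it crosses the x-axis at x ∈ {-1, 1}; the y-axis gridline crossings are at y ∈ {-1, 1}.
Finally, assembling these constraints gives the stated polynomial.

3*x^2 + 3*y^2 - 2*z - 3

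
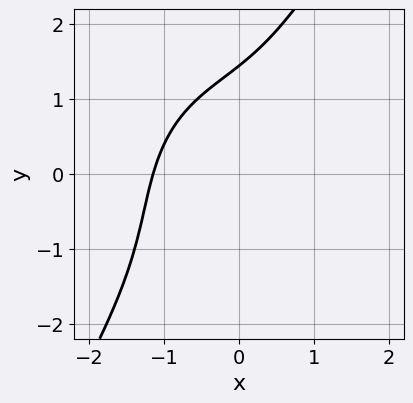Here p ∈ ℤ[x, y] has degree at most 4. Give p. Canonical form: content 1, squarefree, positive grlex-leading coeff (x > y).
First, degree: no degree-2 curve has this shape, so deg p = 3.
Finally, matching integer coefficients to the picture gives p.

2*x^3 + x*y^2 - y^3 + 2*x*y + 3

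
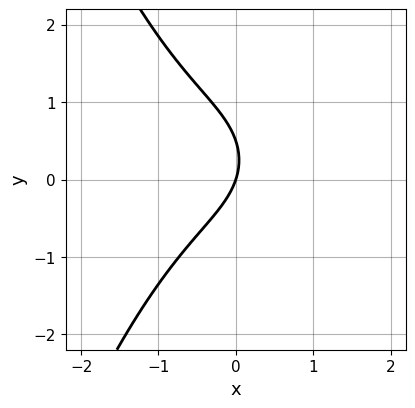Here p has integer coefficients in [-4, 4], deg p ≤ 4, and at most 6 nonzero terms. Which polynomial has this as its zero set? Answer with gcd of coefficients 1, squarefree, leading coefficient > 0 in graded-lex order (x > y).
2*x^3 + 2*y^2 + 3*x - y

1. deg p = 3. A generic line meets the curve in up to 3 points.
2. Checking where it meets the axes: it meets the y-axis at y = 0 (among the integer gridlines); it meets the x-axis at x = 0 (among the integer gridlines).
3. Matching integer coefficients to the picture gives p.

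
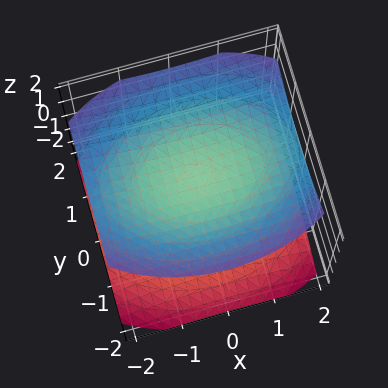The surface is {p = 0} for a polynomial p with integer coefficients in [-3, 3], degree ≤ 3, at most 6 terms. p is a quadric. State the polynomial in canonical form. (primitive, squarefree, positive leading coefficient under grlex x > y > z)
x^2 + 2*y^2 - 3*z^2 + 3

First, the picture has 2 separate pieces.
Then, deg p = 2.
Then, symmetries: it's symmetric under z → −z, forcing even powers of z; mirror symmetry x ↦ −x ⇒ only even powers of x; the y ↦ −y reflection is a symmetry, so y appears only in even powers.
Then, reading off the gridlines: no x-intercept at any integer in the box; the z-axis gridline crossings are at z ∈ {-1, 1}; no y-intercept at any integer in the box.
Finally, together with the visible shape, these determine p as stated.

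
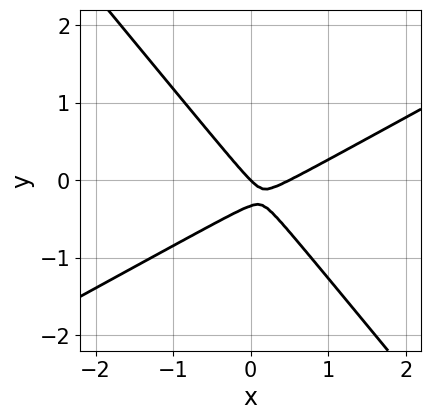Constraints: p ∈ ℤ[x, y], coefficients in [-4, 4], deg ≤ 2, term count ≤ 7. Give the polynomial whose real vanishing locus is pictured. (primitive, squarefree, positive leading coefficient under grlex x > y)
1. Degree: the shape is more complex than any degree-1 curve, so deg p = 2.
2. Reading off the gridlines: one y-axis crossing is at y = 0; it meets the x-axis at x = 0 (among the integer gridlines).
3. Assembling these constraints gives the stated polynomial.

2*x^2 - 2*x*y - 3*y^2 - x - y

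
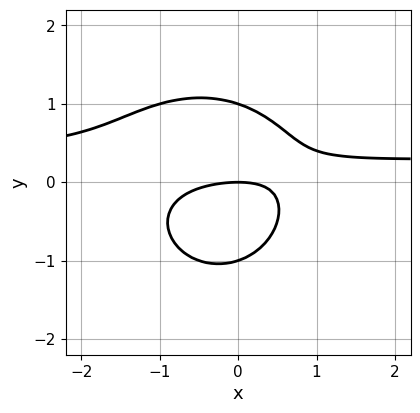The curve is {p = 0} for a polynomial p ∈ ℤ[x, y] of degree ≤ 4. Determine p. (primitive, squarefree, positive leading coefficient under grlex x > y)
The degree is 3 — a generic line meets the curve in up to 3 points.
Observable constraints: among the integer gridlines, it crosses the y-axis at y ∈ {-1, 0, 1}; it crosses the x-axis at the gridline x = 0.
Assembling these constraints gives the stated polynomial.

3*x^2*y + 3*y^3 - x^2 + 2*x*y - 3*y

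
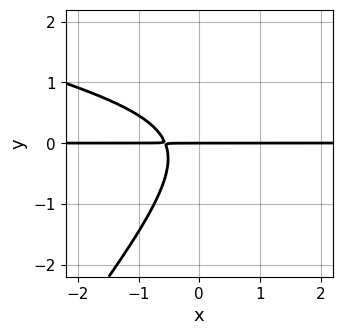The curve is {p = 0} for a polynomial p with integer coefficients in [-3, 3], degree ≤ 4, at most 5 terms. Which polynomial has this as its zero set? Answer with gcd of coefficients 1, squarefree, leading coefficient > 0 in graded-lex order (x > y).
First, the degree is 3 — a generic line meets the curve in up to 3 points.
Next, from the axis intercepts and sections: it meets the y-axis at y = 0 (among the integer gridlines); the visible x-axis segment lies entirely on the curve.
Finally, fitting integer coefficients to these (and the overall shape) gives p.

x^2*y + 3*x*y^2 - 3*y^3 - 3*x*y - 2*y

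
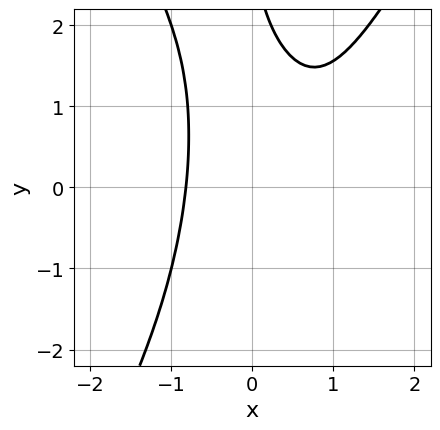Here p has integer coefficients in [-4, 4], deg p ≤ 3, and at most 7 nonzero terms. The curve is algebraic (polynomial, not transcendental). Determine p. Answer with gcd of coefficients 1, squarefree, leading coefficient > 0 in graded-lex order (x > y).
3*x^3 - x*y^2 - 2*x^2 - y + 3

The degree is 3 — the shape is more complex than any degree-2 curve.
Reading off the gridlines: no y-intercept at any integer in the box.
Matching integer coefficients to the picture gives p.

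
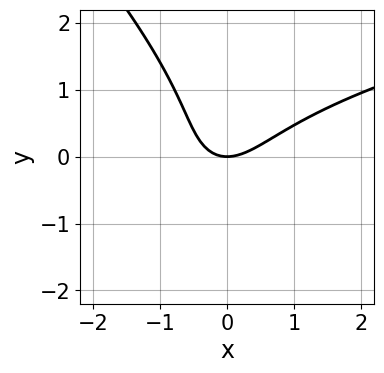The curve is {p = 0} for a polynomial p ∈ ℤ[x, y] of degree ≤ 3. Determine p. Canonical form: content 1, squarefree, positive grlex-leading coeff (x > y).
2*x*y^2 + 2*y^3 - 3*x^2 + 2*x*y + 3*y

First, the degree is 3 — a generic line meets the curve in up to 3 points.
Next, observable constraints: it crosses the y-axis at the gridline y = 0; it crosses the x-axis at the gridline x = 0.
Finally, fitting integer coefficients to these (and the overall shape) gives p.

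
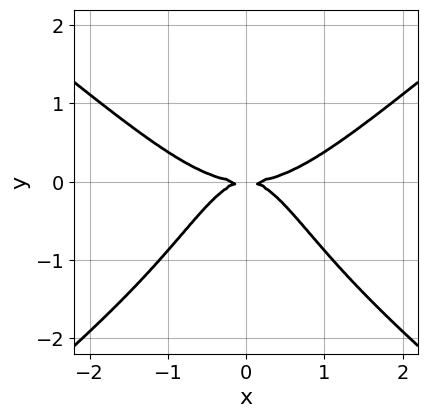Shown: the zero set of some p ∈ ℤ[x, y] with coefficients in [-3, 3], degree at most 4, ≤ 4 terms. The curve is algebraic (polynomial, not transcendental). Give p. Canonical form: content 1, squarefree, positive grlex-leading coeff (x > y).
The degree is 4 — a generic line meets the curve in up to 4 points.
Symmetries: the x ↦ −x reflection is a symmetry, so x appears only in even powers.
Observable constraints: it meets the y-axis at y = 0 (among the integer gridlines); it crosses the x-axis at the gridline x = 0.
Assembling these constraints gives the stated polynomial.

2*x^4 - 3*x^2*y^2 - 3*x^2*y - 3*y^2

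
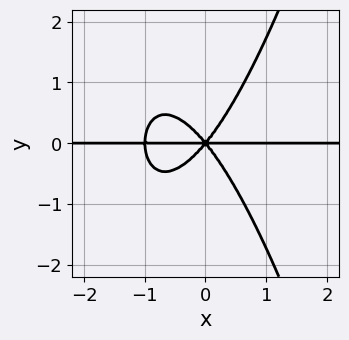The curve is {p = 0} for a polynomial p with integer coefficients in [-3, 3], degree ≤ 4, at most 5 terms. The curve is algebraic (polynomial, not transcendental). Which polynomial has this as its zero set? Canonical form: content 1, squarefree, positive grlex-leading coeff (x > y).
Degree: no degree-3 curve has this shape, so deg p = 4.
Observable constraints: every point of the x-axis in the box is on the curve; one y-axis crossing is at y = 0.
Solving for integer coefficients yields p as stated.

3*x^3*y + 3*x^2*y - 2*y^3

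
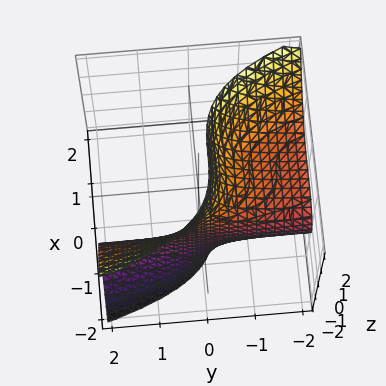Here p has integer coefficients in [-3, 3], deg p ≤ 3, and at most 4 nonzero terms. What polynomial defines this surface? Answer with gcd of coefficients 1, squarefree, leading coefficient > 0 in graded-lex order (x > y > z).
First, the degree is 3 — no degree-2 surface has this shape.
Then, from the axis intercepts and sections: one x-axis crossing is at x = -1; no y-intercept at any integer in the box.
Finally, the integer polynomial consistent with all of this is the stated p.

2*x^3 + 2*y*z^2 + y*z + 2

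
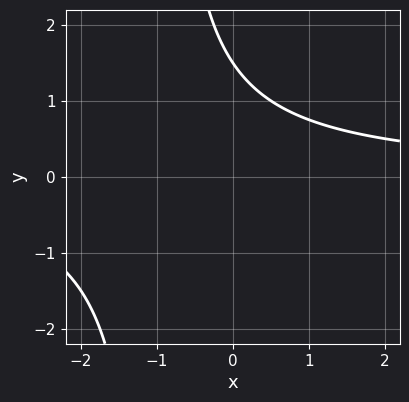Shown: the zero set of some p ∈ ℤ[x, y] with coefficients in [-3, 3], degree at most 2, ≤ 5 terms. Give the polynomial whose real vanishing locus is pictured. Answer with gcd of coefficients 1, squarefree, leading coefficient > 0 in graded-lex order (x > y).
2*x*y + 2*y - 3

deg p = 2.
Against the integer gridlines: no x-intercept at any integer in the box.
These observations pin down the coefficients.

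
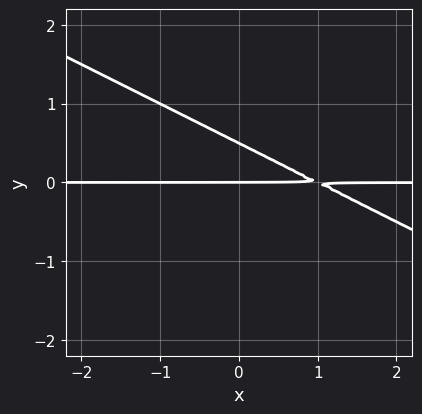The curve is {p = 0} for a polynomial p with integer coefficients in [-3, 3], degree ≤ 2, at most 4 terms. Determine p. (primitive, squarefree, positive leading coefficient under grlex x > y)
x*y + 2*y^2 - y

(a) The degree is 2 — the shape is more complex than any degree-1 curve.
(b) From the axis intercepts and sections: it meets the y-axis at y = 0 (among the integer gridlines); every point of the x-axis in the box is on the curve.
(c) Putting this together gives p.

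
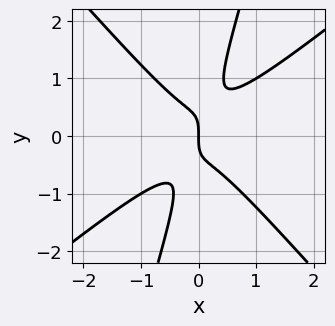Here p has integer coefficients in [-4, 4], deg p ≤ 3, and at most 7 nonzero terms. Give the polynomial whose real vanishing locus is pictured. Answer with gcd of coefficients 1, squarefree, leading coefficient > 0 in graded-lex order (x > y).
3*x^3 - 2*x^2*y - 3*x*y^2 + y^3 + x

1. deg p = 3. No degree-2 curve has this shape.
2. Against the integer gridlines: one x-axis crossing is at x = 0; it meets the y-axis at y = 0 (among the integer gridlines).
3. These observations pin down the coefficients.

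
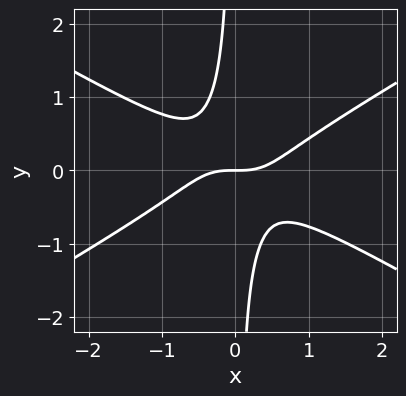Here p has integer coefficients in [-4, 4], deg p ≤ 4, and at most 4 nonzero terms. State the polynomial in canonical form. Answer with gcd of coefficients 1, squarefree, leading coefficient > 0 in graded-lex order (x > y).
The degree is 3 — no degree-2 curve has this shape.
From the axis intercepts and sections: one x-axis crossing is at x = 0; it crosses the y-axis at the gridline y = 0.
Solving for integer coefficients yields p as stated.

x^3 - 3*x*y^2 - y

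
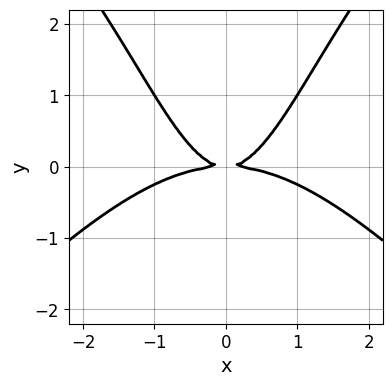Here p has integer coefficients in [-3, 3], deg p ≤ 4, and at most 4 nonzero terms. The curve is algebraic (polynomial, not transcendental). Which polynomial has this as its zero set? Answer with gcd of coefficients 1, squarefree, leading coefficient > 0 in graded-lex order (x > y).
x^4 - x^2*y^2 + 3*x^2*y - 3*y^2

First, degree: the shape is more complex than any degree-3 curve, so deg p = 4.
Next, symmetries: the x ↦ −x reflection is a symmetry, so x appears only in even powers.
Next, from the visible intercepts: one x-axis crossing is at x = 0; one y-axis crossing is at y = 0.
Finally, fitting integer coefficients to these (and the overall shape) gives p.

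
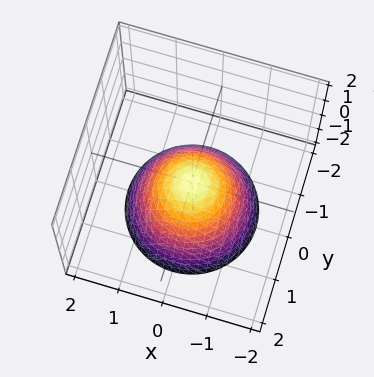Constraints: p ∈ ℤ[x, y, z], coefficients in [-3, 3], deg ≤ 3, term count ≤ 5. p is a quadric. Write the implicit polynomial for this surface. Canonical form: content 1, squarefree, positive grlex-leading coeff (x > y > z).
x^2 + y^2 + z

deg p = 2.
Symmetries: the surface is invariant under rotation about z: p = q(x² + y², z).
From the axis intercepts and sections: it meets the z-axis at z = 0 (among the integer gridlines); a circular section at z = -2 has radius between 1 and 2; it meets the x-axis at x = 0 (among the integer gridlines); it crosses the y-axis at the gridline y = 0.
These observations pin down the coefficients.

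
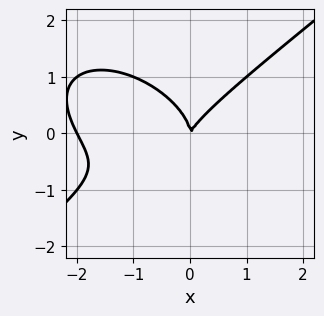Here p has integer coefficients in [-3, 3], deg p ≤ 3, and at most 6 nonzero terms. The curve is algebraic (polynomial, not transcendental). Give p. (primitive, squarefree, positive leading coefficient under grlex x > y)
x^3 - 2*y^3 + 2*x^2 - x*y

1. The degree is 3 — the shape is more complex than any degree-2 curve.
2. From the axis intercepts and sections: the x-axis gridline crossings are at x ∈ {-2, 0}; it crosses the y-axis at the gridline y = 0.
3. The integer polynomial consistent with all of this is the stated p.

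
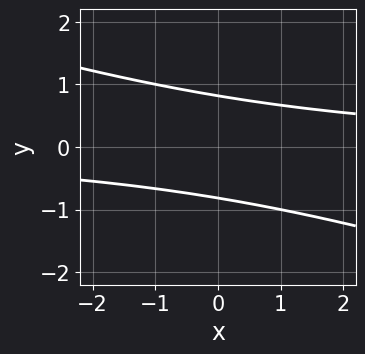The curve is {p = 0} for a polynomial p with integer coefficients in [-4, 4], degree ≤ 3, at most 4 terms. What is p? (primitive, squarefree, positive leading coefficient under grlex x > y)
deg p = 2. No degree-1 curve has this shape.
From the axis intercepts and sections: it misses every integer gridline on the x-axis.
Matching integer coefficients to the picture gives p.

x*y + 3*y^2 - 2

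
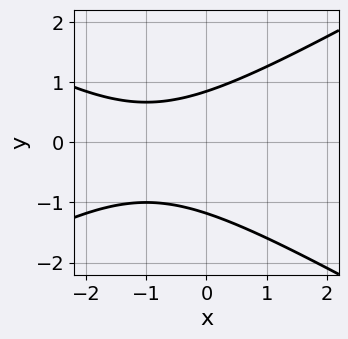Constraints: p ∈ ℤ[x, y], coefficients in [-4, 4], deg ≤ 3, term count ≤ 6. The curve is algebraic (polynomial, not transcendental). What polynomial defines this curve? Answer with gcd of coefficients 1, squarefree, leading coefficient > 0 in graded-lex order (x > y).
1. The degree is 2 — no degree-1 curve has this shape.
2. Reading off the gridlines: the curve avoids every integer x-axis point in the box.
3. Putting this together gives p.

x^2 - 3*y^2 + 2*x - y + 3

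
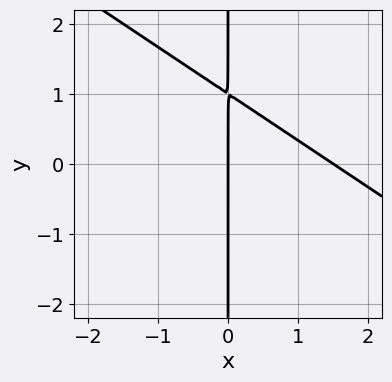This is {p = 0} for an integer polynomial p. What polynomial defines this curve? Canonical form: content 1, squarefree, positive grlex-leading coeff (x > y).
2*x^2 + 3*x*y - 3*x

First, deg p = 2.
Next, against the integer gridlines: every point of the y-axis in the box is on the curve; one x-axis crossing is at x = 0.
Finally, fitting integer coefficients to these (and the overall shape) gives p.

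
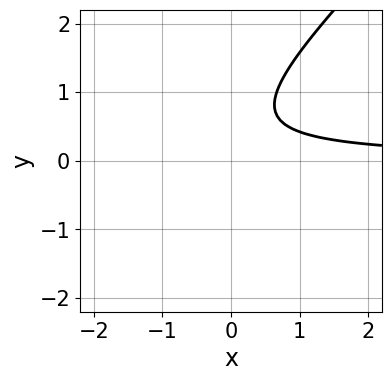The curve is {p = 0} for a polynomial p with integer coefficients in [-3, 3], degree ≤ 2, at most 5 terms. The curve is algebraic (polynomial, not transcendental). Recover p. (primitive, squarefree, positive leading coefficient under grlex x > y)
3*x*y - 3*y^2 + 3*y - 2

First, deg p = 2. The shape is more complex than any degree-1 curve.
Next, from the visible intercepts: the curve avoids every integer y-axis point in the box; no x-intercept at any integer in the box.
Finally, putting this together gives p.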